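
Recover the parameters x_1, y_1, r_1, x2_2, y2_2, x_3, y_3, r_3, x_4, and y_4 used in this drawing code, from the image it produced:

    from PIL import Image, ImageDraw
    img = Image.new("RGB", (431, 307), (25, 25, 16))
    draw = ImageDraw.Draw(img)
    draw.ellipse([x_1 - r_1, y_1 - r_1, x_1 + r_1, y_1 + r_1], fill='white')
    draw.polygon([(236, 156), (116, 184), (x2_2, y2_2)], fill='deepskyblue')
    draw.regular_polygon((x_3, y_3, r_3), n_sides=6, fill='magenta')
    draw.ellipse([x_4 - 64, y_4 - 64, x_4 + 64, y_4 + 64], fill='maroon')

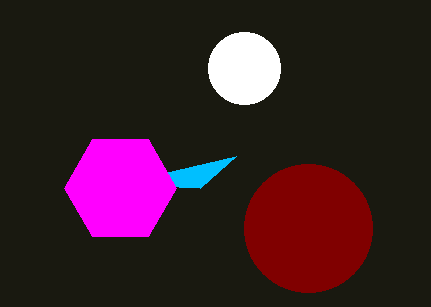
x_1 = 244, y_1 = 68, r_1 = 36, x2_2 = 200, y2_2 = 188, x_3 = 120, y_3 = 188, r_3 = 56, x_4 = 308, y_4 = 228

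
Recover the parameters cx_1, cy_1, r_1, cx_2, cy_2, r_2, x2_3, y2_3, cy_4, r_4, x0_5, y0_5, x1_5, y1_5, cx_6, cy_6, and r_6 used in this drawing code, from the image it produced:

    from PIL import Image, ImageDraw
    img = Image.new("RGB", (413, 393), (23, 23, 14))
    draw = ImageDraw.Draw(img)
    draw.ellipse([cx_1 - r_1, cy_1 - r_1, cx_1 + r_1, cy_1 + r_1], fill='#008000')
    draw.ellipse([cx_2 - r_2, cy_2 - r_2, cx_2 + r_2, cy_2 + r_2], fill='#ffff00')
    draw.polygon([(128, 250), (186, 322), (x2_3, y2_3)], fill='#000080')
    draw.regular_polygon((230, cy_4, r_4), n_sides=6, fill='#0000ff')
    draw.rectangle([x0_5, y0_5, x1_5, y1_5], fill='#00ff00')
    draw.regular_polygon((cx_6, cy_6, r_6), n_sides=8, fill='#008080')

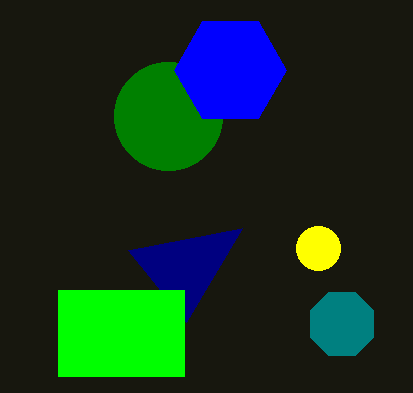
cx_1 = 168; cy_1 = 116; r_1 = 54; cx_2 = 318; cy_2 = 248; r_2 = 22; x2_3 = 242; y2_3 = 228; cy_4 = 70; r_4 = 56; x0_5 = 58; y0_5 = 290; x1_5 = 184; y1_5 = 376; cx_6 = 342; cy_6 = 324; r_6 = 34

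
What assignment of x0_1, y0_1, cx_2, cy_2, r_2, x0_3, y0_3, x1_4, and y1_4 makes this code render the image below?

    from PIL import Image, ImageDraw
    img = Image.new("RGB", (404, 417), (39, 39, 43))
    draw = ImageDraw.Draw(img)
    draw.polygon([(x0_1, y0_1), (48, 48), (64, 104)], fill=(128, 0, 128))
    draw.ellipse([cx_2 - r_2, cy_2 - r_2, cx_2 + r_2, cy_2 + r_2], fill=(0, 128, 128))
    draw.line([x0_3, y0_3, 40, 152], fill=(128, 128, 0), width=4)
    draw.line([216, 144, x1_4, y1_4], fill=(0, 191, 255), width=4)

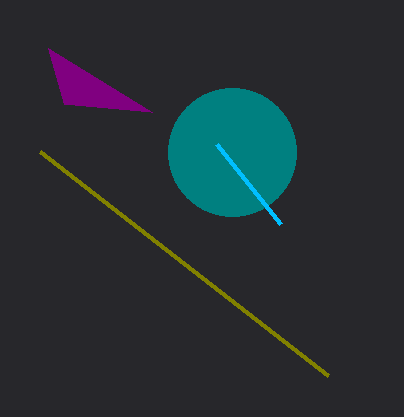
x0_1 = 152, y0_1 = 112, cx_2 = 232, cy_2 = 152, r_2 = 64, x0_3 = 328, y0_3 = 376, x1_4 = 280, y1_4 = 224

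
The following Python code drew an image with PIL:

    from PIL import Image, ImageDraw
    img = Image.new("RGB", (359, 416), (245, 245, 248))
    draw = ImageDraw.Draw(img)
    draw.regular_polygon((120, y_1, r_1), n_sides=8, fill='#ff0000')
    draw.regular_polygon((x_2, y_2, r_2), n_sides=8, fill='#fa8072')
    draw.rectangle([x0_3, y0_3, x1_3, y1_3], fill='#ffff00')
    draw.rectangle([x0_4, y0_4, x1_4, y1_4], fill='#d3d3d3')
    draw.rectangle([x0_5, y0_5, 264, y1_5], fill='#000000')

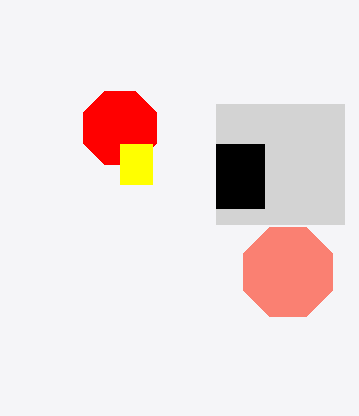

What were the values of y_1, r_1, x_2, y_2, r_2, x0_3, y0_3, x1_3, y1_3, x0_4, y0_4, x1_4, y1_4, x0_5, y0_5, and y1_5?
y_1 = 128, r_1 = 40, x_2 = 288, y_2 = 272, r_2 = 48, x0_3 = 120, y0_3 = 144, x1_3 = 152, y1_3 = 184, x0_4 = 216, y0_4 = 104, x1_4 = 344, y1_4 = 224, x0_5 = 216, y0_5 = 144, y1_5 = 208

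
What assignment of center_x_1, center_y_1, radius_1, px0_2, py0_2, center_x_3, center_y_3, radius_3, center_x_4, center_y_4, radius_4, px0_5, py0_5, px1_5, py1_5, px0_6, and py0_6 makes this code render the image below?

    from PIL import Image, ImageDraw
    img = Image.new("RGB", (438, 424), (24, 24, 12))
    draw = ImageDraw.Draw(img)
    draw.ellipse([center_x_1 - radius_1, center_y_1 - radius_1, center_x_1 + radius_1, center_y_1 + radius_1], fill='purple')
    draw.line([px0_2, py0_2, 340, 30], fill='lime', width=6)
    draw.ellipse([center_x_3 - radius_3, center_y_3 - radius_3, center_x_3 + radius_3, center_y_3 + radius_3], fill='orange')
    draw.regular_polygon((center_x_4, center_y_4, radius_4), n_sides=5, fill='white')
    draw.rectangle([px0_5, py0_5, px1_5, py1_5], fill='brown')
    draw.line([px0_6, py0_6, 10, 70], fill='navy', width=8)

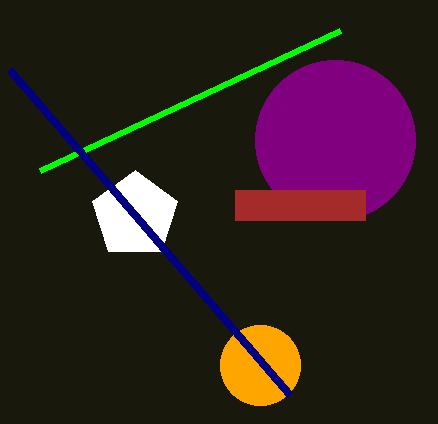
center_x_1 = 335; center_y_1 = 140; radius_1 = 80; px0_2 = 40; py0_2 = 170; center_x_3 = 260; center_y_3 = 365; radius_3 = 40; center_x_4 = 135; center_y_4 = 215; radius_4 = 45; px0_5 = 235; py0_5 = 190; px1_5 = 365; py1_5 = 220; px0_6 = 290; py0_6 = 395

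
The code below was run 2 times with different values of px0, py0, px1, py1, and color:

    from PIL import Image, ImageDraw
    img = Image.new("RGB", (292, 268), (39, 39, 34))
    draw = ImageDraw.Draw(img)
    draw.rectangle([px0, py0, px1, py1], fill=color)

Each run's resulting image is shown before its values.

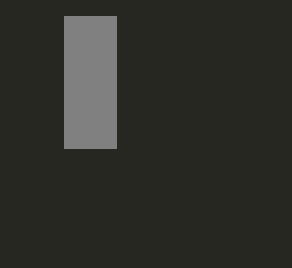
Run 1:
px0 = 64
py0 = 16
px1 = 116
py1 = 148
color = 'gray'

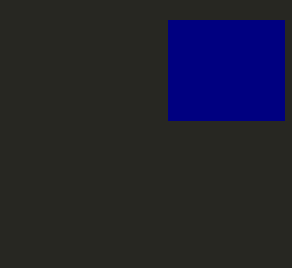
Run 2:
px0 = 168
py0 = 20
px1 = 284
py1 = 120
color = 'navy'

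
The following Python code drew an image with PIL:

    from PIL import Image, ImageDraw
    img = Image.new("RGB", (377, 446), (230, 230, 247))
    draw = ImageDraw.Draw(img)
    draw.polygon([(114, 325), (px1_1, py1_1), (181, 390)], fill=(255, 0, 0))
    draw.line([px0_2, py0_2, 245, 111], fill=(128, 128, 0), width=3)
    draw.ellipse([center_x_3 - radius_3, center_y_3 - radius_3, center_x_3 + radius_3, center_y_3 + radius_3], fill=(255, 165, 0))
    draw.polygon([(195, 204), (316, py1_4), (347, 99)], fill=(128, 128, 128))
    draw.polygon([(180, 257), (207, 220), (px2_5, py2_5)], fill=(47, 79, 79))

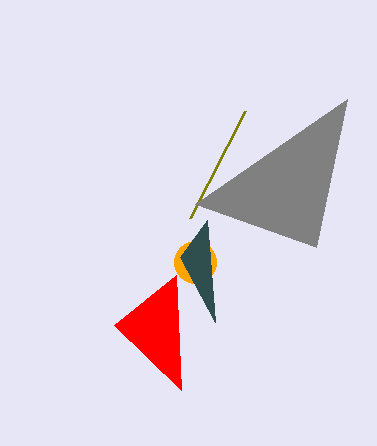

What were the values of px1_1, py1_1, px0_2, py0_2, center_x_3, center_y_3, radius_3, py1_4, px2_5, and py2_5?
px1_1 = 176; py1_1 = 275; px0_2 = 190; py0_2 = 218; center_x_3 = 195; center_y_3 = 262; radius_3 = 21; py1_4 = 247; px2_5 = 215; py2_5 = 322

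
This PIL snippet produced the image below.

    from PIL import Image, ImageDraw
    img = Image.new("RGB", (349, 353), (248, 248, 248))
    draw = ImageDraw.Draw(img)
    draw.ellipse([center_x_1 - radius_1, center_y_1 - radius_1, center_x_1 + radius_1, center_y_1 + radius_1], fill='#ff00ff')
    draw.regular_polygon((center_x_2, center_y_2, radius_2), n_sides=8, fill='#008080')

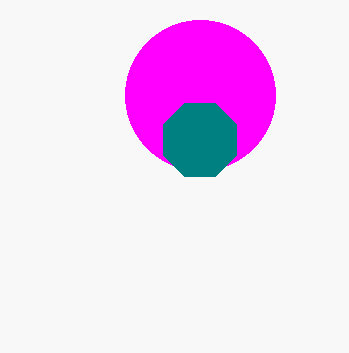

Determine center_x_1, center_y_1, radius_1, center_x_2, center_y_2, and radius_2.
center_x_1 = 200; center_y_1 = 95; radius_1 = 75; center_x_2 = 200; center_y_2 = 140; radius_2 = 40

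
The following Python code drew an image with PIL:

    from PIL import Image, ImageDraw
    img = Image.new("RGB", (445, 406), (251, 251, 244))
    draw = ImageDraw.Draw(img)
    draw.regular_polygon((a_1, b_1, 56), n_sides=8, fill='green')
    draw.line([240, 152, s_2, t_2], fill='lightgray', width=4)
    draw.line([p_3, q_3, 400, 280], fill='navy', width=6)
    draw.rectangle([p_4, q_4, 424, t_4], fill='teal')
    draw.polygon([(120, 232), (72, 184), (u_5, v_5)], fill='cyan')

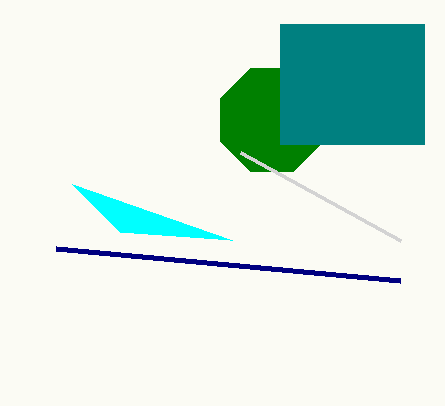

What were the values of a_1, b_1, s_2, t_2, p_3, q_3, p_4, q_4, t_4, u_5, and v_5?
a_1 = 272, b_1 = 120, s_2 = 400, t_2 = 240, p_3 = 56, q_3 = 248, p_4 = 280, q_4 = 24, t_4 = 144, u_5 = 232, v_5 = 240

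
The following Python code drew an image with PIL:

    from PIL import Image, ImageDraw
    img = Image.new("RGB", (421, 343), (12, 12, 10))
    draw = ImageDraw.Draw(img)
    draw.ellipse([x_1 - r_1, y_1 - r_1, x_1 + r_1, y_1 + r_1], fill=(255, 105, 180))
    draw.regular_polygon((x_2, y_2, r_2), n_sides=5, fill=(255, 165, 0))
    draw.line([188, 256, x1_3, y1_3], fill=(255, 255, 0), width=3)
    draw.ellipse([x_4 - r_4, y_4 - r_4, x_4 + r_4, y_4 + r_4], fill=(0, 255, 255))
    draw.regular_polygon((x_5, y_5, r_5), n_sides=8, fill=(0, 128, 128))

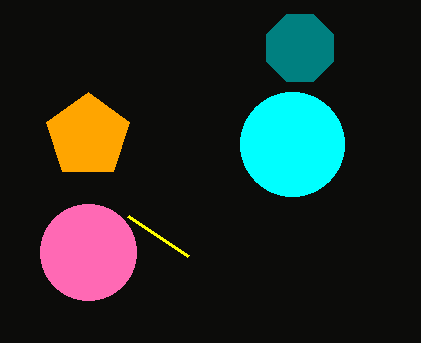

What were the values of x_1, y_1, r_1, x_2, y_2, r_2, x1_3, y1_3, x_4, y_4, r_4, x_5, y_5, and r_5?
x_1 = 88; y_1 = 252; r_1 = 48; x_2 = 88; y_2 = 136; r_2 = 44; x1_3 = 128; y1_3 = 216; x_4 = 292; y_4 = 144; r_4 = 52; x_5 = 300; y_5 = 48; r_5 = 36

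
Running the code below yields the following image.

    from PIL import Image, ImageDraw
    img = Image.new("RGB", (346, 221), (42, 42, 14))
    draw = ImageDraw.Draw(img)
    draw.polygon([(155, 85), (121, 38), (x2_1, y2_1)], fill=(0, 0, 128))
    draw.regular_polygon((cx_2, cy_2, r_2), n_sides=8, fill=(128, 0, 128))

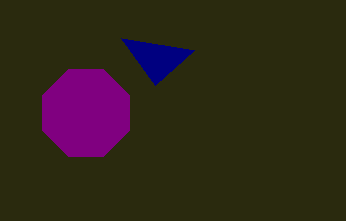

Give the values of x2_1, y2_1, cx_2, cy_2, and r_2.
x2_1 = 194; y2_1 = 50; cx_2 = 86; cy_2 = 113; r_2 = 47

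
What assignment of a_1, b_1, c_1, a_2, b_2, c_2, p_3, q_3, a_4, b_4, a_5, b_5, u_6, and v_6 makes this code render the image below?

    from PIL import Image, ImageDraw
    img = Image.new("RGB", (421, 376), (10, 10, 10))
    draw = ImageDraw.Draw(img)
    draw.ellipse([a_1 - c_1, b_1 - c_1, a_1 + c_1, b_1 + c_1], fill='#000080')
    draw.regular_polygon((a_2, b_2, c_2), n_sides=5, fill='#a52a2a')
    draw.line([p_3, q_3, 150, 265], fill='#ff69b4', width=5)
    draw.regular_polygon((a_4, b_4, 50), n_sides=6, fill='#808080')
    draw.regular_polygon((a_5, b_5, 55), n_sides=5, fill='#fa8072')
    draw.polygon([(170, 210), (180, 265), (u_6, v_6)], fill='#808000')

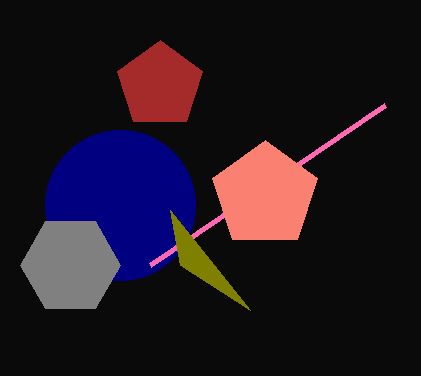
a_1 = 120
b_1 = 205
c_1 = 75
a_2 = 160
b_2 = 85
c_2 = 45
p_3 = 385
q_3 = 105
a_4 = 70
b_4 = 265
a_5 = 265
b_5 = 195
u_6 = 250
v_6 = 310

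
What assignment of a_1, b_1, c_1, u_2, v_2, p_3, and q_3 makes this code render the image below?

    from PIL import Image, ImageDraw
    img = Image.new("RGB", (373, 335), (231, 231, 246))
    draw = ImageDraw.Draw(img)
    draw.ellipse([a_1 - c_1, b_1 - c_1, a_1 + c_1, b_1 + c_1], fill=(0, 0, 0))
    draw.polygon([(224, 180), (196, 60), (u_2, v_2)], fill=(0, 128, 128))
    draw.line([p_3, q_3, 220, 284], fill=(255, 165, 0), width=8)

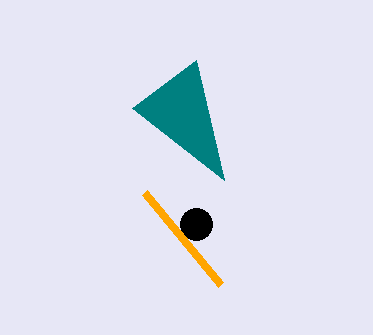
a_1 = 196
b_1 = 224
c_1 = 16
u_2 = 132
v_2 = 108
p_3 = 144
q_3 = 192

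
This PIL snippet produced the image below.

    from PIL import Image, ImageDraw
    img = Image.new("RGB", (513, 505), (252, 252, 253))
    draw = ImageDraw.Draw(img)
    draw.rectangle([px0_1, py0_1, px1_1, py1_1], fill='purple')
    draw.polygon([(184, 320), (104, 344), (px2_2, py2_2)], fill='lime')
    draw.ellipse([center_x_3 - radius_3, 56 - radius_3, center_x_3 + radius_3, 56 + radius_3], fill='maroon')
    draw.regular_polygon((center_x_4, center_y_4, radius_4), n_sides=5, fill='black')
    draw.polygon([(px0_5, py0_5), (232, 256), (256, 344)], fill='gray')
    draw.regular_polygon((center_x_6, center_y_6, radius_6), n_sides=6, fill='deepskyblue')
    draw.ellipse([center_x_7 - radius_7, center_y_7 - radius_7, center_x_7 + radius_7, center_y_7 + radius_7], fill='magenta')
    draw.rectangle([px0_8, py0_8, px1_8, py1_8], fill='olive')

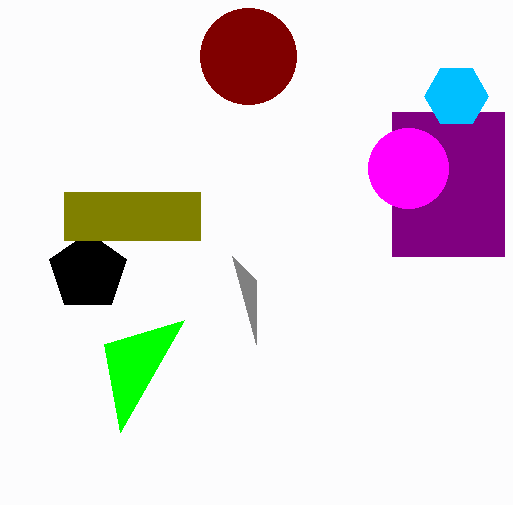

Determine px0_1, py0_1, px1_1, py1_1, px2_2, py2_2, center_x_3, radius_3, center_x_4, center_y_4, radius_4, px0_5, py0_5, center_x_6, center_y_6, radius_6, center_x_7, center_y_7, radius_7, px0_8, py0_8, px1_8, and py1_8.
px0_1 = 392
py0_1 = 112
px1_1 = 504
py1_1 = 256
px2_2 = 120
py2_2 = 432
center_x_3 = 248
radius_3 = 48
center_x_4 = 88
center_y_4 = 272
radius_4 = 40
px0_5 = 256
py0_5 = 280
center_x_6 = 456
center_y_6 = 96
radius_6 = 32
center_x_7 = 408
center_y_7 = 168
radius_7 = 40
px0_8 = 64
py0_8 = 192
px1_8 = 200
py1_8 = 240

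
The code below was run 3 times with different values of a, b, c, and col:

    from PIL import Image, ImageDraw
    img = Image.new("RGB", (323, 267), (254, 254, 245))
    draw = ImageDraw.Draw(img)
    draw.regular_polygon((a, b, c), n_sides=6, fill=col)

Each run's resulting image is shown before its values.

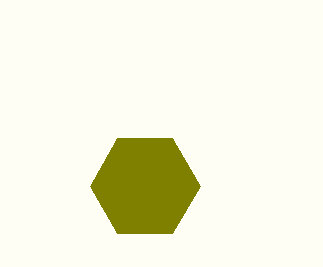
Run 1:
a = 145; b = 186; c = 55; col = 'olive'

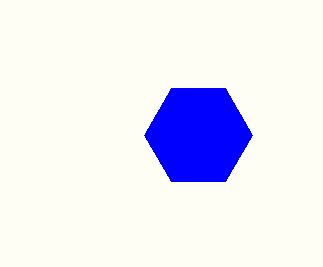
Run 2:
a = 198, b = 135, c = 54, col = 'blue'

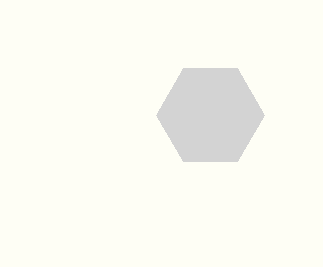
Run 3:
a = 210; b = 115; c = 54; col = 'lightgray'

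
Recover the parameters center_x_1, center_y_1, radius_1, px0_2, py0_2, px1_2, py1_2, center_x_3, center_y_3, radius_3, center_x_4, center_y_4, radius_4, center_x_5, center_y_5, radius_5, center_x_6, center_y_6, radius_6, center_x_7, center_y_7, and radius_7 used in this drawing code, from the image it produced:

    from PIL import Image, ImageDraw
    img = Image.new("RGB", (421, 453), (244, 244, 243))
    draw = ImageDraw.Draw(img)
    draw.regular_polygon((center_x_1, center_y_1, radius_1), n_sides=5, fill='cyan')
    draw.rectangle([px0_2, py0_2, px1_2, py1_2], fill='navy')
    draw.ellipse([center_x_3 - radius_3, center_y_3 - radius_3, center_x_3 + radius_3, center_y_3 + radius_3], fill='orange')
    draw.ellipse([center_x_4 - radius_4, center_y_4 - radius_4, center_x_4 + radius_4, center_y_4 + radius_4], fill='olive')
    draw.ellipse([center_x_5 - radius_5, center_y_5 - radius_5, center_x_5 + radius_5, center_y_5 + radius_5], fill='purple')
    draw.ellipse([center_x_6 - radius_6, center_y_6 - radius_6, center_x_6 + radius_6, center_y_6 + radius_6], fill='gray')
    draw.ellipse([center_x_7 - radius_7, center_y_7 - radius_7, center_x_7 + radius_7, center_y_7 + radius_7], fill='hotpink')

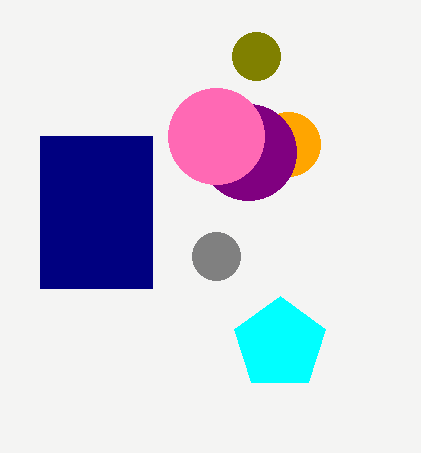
center_x_1 = 280; center_y_1 = 344; radius_1 = 48; px0_2 = 40; py0_2 = 136; px1_2 = 152; py1_2 = 288; center_x_3 = 288; center_y_3 = 144; radius_3 = 32; center_x_4 = 256; center_y_4 = 56; radius_4 = 24; center_x_5 = 248; center_y_5 = 152; radius_5 = 48; center_x_6 = 216; center_y_6 = 256; radius_6 = 24; center_x_7 = 216; center_y_7 = 136; radius_7 = 48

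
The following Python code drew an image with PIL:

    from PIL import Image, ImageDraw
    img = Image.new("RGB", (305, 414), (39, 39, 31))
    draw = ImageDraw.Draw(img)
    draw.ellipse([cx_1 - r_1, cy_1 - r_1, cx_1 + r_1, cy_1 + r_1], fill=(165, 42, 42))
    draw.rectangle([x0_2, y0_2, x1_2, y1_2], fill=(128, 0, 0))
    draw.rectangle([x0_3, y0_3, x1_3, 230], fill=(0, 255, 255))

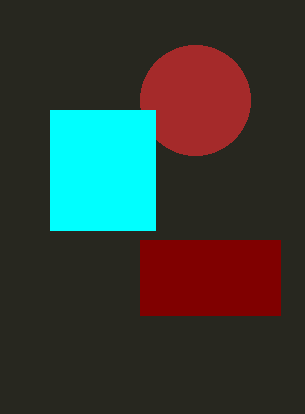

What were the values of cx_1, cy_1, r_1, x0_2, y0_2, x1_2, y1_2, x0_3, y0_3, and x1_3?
cx_1 = 195; cy_1 = 100; r_1 = 55; x0_2 = 140; y0_2 = 240; x1_2 = 280; y1_2 = 315; x0_3 = 50; y0_3 = 110; x1_3 = 155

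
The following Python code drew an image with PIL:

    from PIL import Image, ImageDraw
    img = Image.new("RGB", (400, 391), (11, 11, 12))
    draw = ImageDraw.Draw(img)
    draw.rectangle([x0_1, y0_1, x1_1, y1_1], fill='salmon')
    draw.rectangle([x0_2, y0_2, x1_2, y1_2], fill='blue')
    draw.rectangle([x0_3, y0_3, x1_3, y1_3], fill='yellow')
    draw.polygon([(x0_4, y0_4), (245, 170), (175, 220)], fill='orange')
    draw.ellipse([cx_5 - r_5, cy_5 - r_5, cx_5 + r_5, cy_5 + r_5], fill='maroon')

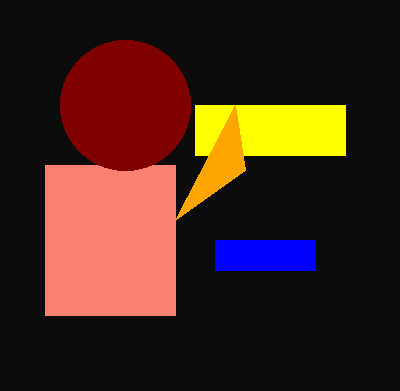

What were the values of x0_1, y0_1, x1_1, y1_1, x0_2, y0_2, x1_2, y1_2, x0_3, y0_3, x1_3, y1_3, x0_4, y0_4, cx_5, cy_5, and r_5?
x0_1 = 45; y0_1 = 165; x1_1 = 175; y1_1 = 315; x0_2 = 215; y0_2 = 240; x1_2 = 315; y1_2 = 270; x0_3 = 195; y0_3 = 105; x1_3 = 345; y1_3 = 155; x0_4 = 235; y0_4 = 105; cx_5 = 125; cy_5 = 105; r_5 = 65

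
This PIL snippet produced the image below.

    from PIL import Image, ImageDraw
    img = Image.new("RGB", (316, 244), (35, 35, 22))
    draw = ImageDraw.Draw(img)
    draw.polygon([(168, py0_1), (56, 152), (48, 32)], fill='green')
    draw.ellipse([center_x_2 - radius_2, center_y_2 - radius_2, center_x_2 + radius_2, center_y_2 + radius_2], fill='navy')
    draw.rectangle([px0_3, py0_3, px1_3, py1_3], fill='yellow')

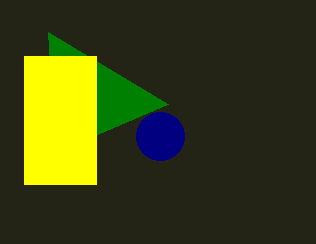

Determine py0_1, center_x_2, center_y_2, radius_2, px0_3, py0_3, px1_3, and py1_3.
py0_1 = 104, center_x_2 = 160, center_y_2 = 136, radius_2 = 24, px0_3 = 24, py0_3 = 56, px1_3 = 96, py1_3 = 184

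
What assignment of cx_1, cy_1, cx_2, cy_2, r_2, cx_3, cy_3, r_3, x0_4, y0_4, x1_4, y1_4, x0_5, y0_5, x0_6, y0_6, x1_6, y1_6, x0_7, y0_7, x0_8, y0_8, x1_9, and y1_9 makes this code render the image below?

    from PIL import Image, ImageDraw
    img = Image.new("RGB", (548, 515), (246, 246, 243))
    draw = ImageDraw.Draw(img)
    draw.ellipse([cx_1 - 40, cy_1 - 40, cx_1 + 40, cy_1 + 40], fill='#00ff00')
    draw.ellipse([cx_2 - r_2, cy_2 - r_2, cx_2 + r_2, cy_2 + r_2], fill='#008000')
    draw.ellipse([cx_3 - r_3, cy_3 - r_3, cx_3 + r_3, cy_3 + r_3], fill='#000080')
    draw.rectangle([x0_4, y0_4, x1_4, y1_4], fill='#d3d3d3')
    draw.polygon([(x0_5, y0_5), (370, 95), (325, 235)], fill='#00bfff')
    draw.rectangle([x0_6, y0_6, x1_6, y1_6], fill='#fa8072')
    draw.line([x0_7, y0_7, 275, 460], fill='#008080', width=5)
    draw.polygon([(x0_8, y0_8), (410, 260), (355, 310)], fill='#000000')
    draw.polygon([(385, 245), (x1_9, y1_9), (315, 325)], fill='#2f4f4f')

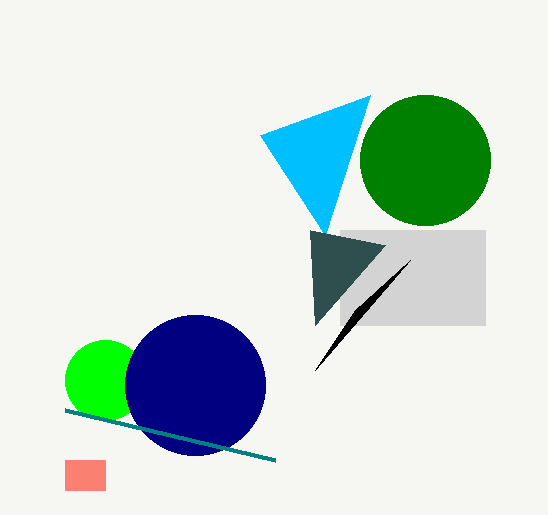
cx_1 = 105
cy_1 = 380
cx_2 = 425
cy_2 = 160
r_2 = 65
cx_3 = 195
cy_3 = 385
r_3 = 70
x0_4 = 340
y0_4 = 230
x1_4 = 485
y1_4 = 325
x0_5 = 260
y0_5 = 135
x0_6 = 65
y0_6 = 460
x1_6 = 105
y1_6 = 490
x0_7 = 65
y0_7 = 410
x0_8 = 315
y0_8 = 370
x1_9 = 310
y1_9 = 230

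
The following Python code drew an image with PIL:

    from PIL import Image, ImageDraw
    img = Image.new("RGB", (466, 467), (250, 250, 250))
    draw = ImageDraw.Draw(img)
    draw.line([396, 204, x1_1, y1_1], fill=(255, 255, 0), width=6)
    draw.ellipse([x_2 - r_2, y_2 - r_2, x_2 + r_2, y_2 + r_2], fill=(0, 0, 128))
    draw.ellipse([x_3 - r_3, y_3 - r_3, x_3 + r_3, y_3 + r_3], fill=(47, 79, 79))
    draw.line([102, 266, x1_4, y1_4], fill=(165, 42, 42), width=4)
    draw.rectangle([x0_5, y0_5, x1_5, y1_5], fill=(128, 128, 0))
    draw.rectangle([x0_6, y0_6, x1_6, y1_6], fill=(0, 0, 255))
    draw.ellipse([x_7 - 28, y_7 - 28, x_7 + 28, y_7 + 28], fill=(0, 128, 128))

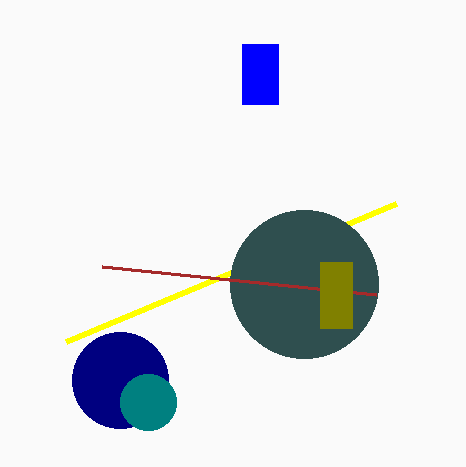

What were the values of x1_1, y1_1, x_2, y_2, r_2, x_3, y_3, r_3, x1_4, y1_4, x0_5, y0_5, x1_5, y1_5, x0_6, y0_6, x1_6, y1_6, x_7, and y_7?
x1_1 = 66; y1_1 = 342; x_2 = 120; y_2 = 380; r_2 = 48; x_3 = 304; y_3 = 284; r_3 = 74; x1_4 = 376; y1_4 = 294; x0_5 = 320; y0_5 = 262; x1_5 = 352; y1_5 = 328; x0_6 = 242; y0_6 = 44; x1_6 = 278; y1_6 = 104; x_7 = 148; y_7 = 402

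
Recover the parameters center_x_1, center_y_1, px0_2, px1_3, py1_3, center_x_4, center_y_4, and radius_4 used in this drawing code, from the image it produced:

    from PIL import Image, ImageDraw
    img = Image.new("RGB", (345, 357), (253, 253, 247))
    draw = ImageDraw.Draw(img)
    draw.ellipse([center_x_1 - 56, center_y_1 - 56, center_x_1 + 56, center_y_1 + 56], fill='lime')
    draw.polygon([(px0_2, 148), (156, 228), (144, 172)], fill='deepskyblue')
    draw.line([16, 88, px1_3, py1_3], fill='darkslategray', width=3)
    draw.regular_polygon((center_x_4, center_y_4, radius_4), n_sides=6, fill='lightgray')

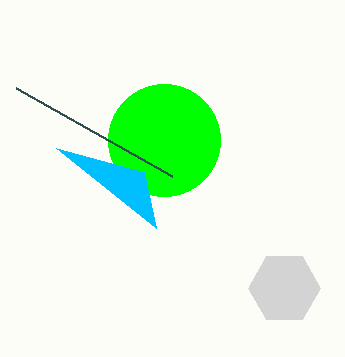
center_x_1 = 164
center_y_1 = 140
px0_2 = 56
px1_3 = 172
py1_3 = 176
center_x_4 = 284
center_y_4 = 288
radius_4 = 36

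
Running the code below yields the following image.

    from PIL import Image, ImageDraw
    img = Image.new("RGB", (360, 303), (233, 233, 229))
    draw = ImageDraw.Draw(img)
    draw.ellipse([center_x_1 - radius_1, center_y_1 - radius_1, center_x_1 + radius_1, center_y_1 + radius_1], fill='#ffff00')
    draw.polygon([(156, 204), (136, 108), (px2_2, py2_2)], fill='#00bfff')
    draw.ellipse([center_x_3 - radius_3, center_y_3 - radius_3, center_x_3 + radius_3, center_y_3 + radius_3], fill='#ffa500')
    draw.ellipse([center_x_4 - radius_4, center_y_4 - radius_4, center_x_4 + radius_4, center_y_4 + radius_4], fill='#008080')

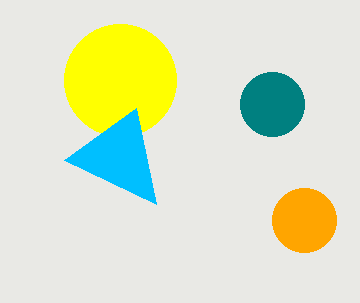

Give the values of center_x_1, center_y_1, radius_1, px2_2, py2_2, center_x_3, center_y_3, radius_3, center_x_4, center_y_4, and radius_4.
center_x_1 = 120
center_y_1 = 80
radius_1 = 56
px2_2 = 64
py2_2 = 160
center_x_3 = 304
center_y_3 = 220
radius_3 = 32
center_x_4 = 272
center_y_4 = 104
radius_4 = 32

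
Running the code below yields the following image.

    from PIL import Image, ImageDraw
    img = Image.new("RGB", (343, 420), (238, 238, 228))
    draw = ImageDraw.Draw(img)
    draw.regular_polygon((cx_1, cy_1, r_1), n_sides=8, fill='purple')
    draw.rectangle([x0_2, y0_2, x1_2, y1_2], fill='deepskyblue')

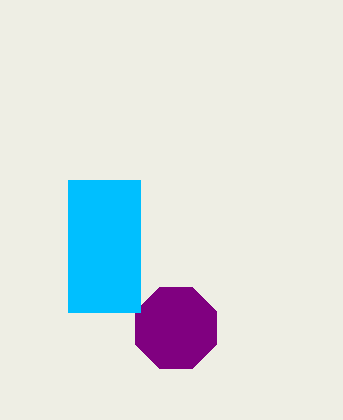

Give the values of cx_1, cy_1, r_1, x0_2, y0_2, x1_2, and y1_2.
cx_1 = 176, cy_1 = 328, r_1 = 44, x0_2 = 68, y0_2 = 180, x1_2 = 140, y1_2 = 312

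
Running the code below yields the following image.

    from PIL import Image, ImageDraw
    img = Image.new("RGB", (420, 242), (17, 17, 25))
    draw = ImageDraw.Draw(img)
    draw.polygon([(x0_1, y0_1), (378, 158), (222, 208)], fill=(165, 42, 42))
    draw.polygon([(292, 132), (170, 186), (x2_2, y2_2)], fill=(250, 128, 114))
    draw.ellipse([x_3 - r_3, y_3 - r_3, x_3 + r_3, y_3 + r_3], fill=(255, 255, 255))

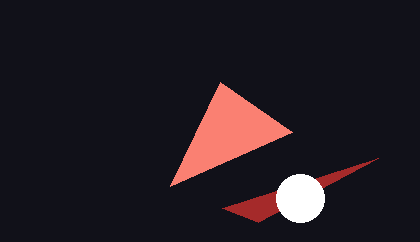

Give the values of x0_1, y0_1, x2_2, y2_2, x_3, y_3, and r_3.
x0_1 = 258; y0_1 = 222; x2_2 = 220; y2_2 = 82; x_3 = 300; y_3 = 198; r_3 = 24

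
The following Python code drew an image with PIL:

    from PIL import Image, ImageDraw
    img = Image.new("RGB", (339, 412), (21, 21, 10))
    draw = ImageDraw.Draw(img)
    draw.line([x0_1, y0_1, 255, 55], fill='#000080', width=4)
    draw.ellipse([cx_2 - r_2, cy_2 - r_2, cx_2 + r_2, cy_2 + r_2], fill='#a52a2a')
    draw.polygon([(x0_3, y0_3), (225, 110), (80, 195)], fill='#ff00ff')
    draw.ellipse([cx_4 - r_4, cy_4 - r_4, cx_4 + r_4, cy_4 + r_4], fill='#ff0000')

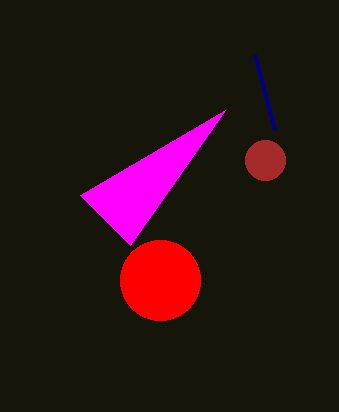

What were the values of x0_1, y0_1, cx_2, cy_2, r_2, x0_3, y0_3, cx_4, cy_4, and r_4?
x0_1 = 275
y0_1 = 130
cx_2 = 265
cy_2 = 160
r_2 = 20
x0_3 = 130
y0_3 = 245
cx_4 = 160
cy_4 = 280
r_4 = 40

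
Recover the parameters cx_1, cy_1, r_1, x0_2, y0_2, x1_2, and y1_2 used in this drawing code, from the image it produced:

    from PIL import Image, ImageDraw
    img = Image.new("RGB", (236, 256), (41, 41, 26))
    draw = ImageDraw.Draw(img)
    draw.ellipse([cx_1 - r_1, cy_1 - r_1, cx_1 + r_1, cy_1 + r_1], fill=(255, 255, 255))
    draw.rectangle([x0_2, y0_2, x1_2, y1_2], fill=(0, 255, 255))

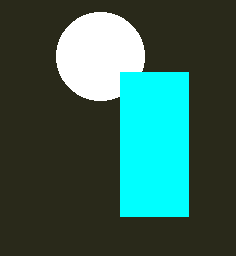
cx_1 = 100, cy_1 = 56, r_1 = 44, x0_2 = 120, y0_2 = 72, x1_2 = 188, y1_2 = 216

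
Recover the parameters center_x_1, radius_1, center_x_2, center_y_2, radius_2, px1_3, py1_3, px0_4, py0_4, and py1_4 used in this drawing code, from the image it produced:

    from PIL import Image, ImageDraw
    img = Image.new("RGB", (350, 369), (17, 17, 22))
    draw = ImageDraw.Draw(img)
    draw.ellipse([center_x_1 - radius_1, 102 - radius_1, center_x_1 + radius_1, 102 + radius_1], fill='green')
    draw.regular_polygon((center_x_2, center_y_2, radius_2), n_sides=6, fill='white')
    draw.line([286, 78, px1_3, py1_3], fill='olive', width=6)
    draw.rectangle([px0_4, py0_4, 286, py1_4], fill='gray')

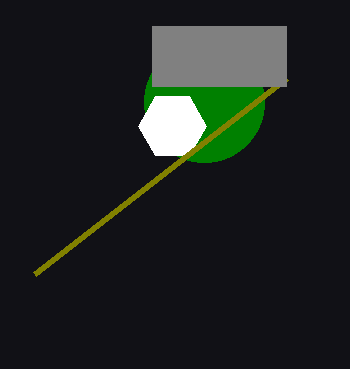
center_x_1 = 204, radius_1 = 60, center_x_2 = 172, center_y_2 = 126, radius_2 = 34, px1_3 = 34, py1_3 = 274, px0_4 = 152, py0_4 = 26, py1_4 = 86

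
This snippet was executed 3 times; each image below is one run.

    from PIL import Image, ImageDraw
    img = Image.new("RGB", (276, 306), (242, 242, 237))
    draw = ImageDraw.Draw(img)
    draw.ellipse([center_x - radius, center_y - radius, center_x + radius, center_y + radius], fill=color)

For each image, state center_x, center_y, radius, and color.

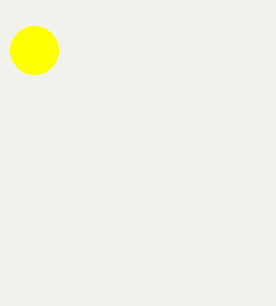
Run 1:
center_x = 34
center_y = 50
radius = 24
color = 'yellow'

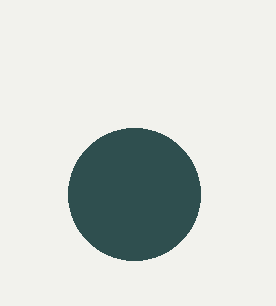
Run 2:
center_x = 134
center_y = 194
radius = 66
color = 'darkslategray'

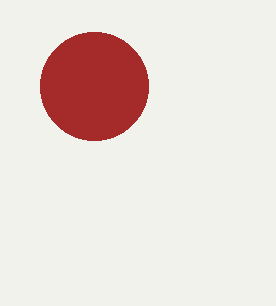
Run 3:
center_x = 94, center_y = 86, radius = 54, color = 'brown'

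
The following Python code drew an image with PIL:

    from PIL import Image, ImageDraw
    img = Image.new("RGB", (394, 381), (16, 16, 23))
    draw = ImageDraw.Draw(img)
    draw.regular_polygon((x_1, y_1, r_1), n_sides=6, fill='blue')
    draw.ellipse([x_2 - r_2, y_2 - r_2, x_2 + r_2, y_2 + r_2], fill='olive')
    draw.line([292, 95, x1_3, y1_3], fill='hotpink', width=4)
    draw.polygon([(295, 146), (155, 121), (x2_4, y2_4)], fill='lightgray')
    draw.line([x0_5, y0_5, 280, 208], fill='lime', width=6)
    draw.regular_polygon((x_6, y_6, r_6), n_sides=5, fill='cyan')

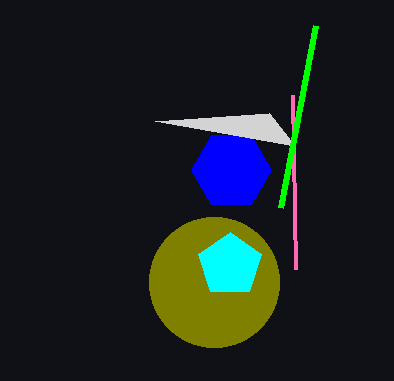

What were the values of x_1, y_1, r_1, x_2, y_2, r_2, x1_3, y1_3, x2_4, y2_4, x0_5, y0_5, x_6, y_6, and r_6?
x_1 = 231; y_1 = 170; r_1 = 40; x_2 = 214; y_2 = 282; r_2 = 65; x1_3 = 295; y1_3 = 269; x2_4 = 269; y2_4 = 113; x0_5 = 315; y0_5 = 26; x_6 = 230; y_6 = 265; r_6 = 33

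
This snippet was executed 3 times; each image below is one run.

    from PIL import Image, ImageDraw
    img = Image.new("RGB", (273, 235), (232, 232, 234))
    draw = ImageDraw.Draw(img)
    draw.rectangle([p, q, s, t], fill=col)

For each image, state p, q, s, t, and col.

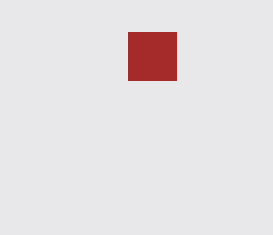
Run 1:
p = 128
q = 32
s = 176
t = 80
col = 'brown'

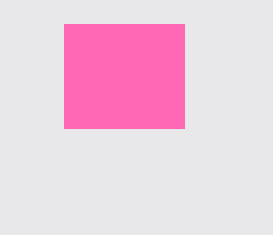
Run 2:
p = 64, q = 24, s = 184, t = 128, col = 'hotpink'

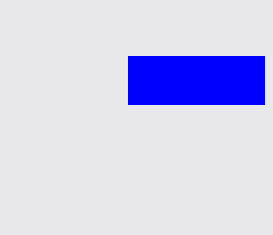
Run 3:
p = 128; q = 56; s = 264; t = 104; col = 'blue'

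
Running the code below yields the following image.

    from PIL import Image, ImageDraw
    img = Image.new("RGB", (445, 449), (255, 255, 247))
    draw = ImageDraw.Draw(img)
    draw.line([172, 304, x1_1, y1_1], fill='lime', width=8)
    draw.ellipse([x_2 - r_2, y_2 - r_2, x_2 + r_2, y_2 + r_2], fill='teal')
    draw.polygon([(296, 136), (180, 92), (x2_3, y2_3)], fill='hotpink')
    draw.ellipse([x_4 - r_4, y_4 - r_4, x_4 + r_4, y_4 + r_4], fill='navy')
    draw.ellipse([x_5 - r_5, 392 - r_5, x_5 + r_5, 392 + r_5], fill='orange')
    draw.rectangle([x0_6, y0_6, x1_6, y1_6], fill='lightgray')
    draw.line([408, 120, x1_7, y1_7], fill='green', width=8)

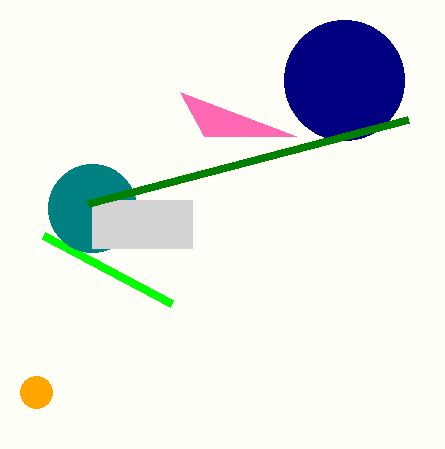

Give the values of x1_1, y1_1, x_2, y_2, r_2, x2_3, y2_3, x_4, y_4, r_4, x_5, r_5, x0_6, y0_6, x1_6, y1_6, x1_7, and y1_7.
x1_1 = 44, y1_1 = 236, x_2 = 92, y_2 = 208, r_2 = 44, x2_3 = 204, y2_3 = 136, x_4 = 344, y_4 = 80, r_4 = 60, x_5 = 36, r_5 = 16, x0_6 = 92, y0_6 = 200, x1_6 = 192, y1_6 = 248, x1_7 = 88, y1_7 = 204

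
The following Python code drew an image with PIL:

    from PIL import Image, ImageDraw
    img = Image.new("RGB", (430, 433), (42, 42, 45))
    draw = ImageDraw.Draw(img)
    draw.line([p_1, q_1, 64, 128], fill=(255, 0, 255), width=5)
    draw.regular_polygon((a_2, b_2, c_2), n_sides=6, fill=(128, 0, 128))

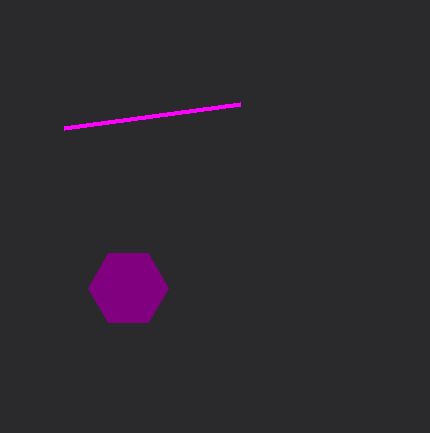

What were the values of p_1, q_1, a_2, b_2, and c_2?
p_1 = 240; q_1 = 104; a_2 = 128; b_2 = 288; c_2 = 40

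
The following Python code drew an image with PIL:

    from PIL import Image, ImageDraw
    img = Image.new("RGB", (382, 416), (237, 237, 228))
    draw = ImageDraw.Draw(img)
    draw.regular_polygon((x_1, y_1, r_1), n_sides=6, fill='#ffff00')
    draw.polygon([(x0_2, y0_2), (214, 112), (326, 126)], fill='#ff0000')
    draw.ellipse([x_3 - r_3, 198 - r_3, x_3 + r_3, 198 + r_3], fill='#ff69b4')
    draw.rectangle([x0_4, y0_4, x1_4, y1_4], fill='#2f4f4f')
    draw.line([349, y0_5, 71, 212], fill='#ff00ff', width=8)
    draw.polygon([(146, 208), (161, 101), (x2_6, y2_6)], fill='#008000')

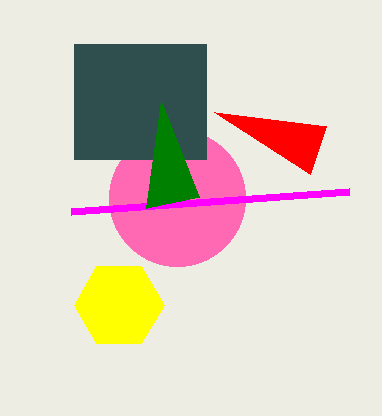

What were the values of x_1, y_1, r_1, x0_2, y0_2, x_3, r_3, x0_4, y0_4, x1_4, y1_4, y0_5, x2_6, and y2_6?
x_1 = 119; y_1 = 305; r_1 = 45; x0_2 = 310; y0_2 = 174; x_3 = 177; r_3 = 68; x0_4 = 74; y0_4 = 44; x1_4 = 206; y1_4 = 159; y0_5 = 192; x2_6 = 199; y2_6 = 197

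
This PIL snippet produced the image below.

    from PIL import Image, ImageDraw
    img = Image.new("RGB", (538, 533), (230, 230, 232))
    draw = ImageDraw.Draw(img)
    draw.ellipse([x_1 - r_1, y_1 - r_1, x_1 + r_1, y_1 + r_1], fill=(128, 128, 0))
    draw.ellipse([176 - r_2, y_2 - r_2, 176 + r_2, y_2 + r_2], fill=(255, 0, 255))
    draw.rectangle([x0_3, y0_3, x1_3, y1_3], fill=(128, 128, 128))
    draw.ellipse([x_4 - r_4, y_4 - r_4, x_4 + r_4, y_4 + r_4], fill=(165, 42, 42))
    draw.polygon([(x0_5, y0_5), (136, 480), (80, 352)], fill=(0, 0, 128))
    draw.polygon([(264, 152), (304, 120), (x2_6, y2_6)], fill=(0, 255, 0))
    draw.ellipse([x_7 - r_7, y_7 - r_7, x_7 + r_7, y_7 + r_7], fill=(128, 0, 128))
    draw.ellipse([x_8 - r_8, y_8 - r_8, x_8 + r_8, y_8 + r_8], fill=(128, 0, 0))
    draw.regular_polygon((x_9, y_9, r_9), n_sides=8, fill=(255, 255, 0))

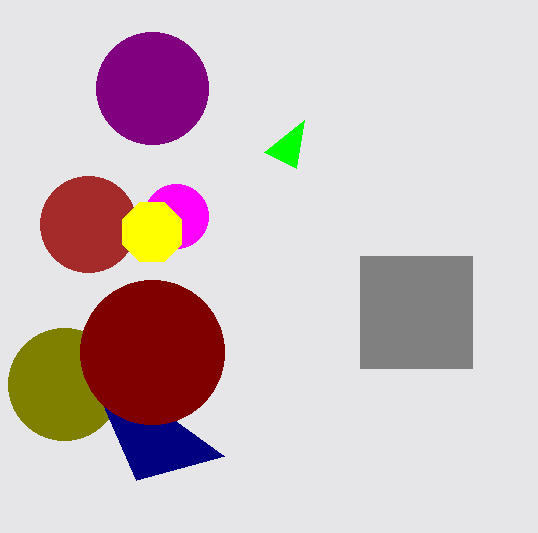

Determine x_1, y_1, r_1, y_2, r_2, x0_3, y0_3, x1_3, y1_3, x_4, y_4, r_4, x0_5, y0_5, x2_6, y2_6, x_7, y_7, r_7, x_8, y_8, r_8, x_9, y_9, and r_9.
x_1 = 64, y_1 = 384, r_1 = 56, y_2 = 216, r_2 = 32, x0_3 = 360, y0_3 = 256, x1_3 = 472, y1_3 = 368, x_4 = 88, y_4 = 224, r_4 = 48, x0_5 = 224, y0_5 = 456, x2_6 = 296, y2_6 = 168, x_7 = 152, y_7 = 88, r_7 = 56, x_8 = 152, y_8 = 352, r_8 = 72, x_9 = 152, y_9 = 232, r_9 = 32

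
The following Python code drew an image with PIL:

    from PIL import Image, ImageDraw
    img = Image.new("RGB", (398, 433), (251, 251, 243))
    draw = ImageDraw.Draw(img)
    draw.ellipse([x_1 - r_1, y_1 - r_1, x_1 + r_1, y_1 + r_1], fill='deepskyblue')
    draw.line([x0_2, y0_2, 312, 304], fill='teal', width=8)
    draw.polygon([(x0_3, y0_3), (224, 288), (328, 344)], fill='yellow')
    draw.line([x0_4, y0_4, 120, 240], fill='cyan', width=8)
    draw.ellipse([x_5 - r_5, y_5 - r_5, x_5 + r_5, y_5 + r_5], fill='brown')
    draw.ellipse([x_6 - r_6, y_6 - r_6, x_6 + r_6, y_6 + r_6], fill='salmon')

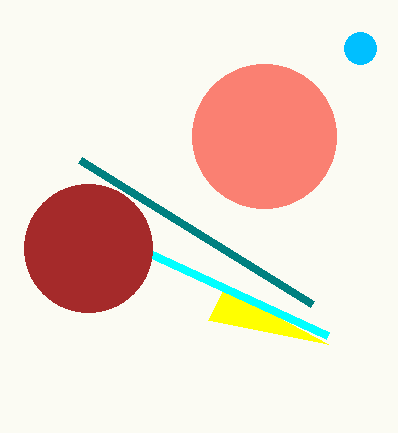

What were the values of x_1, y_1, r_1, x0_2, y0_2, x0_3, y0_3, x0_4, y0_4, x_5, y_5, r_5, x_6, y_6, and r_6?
x_1 = 360, y_1 = 48, r_1 = 16, x0_2 = 80, y0_2 = 160, x0_3 = 208, y0_3 = 320, x0_4 = 328, y0_4 = 336, x_5 = 88, y_5 = 248, r_5 = 64, x_6 = 264, y_6 = 136, r_6 = 72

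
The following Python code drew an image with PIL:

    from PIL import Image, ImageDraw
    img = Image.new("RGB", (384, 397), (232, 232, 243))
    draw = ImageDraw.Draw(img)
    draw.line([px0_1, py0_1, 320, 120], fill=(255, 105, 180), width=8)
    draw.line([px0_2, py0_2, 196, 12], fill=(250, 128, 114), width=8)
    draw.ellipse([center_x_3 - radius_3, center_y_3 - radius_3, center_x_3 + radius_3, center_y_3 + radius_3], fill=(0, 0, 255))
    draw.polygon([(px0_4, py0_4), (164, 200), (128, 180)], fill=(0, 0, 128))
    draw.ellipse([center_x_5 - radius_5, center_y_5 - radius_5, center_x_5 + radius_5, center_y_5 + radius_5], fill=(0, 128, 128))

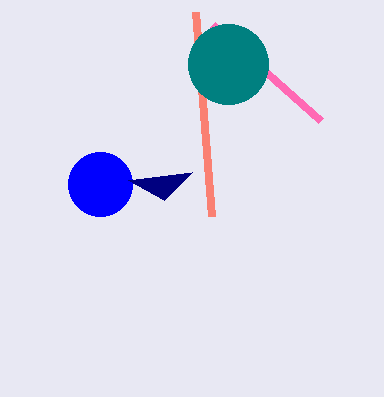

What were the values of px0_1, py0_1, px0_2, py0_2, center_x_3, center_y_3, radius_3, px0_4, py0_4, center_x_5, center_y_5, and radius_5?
px0_1 = 212
py0_1 = 24
px0_2 = 212
py0_2 = 216
center_x_3 = 100
center_y_3 = 184
radius_3 = 32
px0_4 = 192
py0_4 = 172
center_x_5 = 228
center_y_5 = 64
radius_5 = 40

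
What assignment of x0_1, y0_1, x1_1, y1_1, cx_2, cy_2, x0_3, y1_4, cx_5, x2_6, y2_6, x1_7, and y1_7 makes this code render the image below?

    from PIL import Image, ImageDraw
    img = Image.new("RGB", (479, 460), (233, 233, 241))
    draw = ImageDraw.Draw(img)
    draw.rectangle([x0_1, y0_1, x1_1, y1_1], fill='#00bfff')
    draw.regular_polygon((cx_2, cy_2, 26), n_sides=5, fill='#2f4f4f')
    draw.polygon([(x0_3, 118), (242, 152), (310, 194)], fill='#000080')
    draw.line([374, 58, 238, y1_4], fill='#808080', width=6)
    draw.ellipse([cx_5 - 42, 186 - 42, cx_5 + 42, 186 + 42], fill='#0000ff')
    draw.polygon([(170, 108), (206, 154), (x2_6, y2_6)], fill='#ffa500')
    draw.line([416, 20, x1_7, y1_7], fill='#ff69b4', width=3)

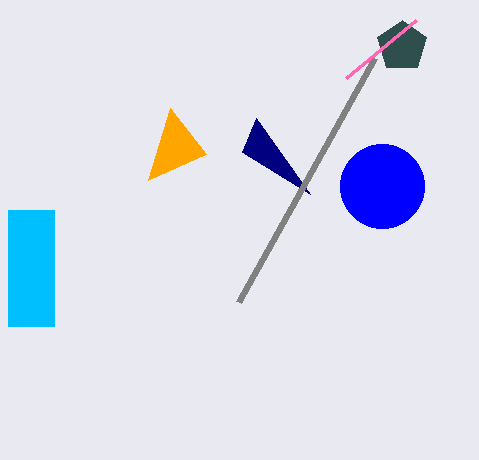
x0_1 = 8; y0_1 = 210; x1_1 = 54; y1_1 = 326; cx_2 = 402; cy_2 = 46; x0_3 = 256; y1_4 = 302; cx_5 = 382; x2_6 = 148; y2_6 = 180; x1_7 = 346; y1_7 = 78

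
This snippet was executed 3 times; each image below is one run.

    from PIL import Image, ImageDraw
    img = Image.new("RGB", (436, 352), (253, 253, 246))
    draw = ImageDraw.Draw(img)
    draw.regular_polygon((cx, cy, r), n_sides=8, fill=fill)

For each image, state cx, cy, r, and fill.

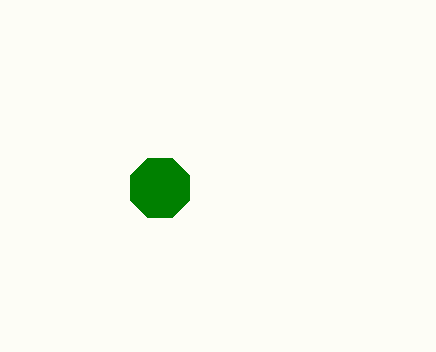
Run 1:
cx = 160; cy = 188; r = 32; fill = 'green'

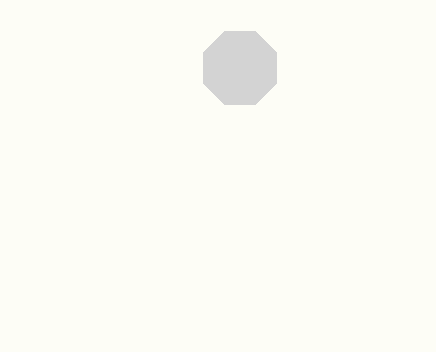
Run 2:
cx = 240; cy = 68; r = 40; fill = 'lightgray'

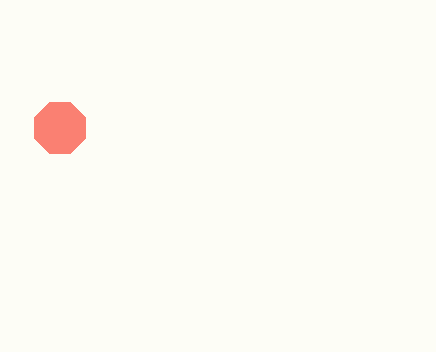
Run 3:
cx = 60; cy = 128; r = 28; fill = 'salmon'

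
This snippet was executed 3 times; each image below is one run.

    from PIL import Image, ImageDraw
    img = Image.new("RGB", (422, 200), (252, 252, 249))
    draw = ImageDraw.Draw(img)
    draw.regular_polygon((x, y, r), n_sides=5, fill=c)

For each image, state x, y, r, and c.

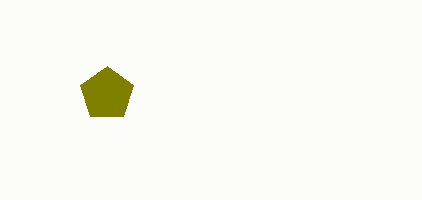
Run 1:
x = 107, y = 94, r = 28, c = 'olive'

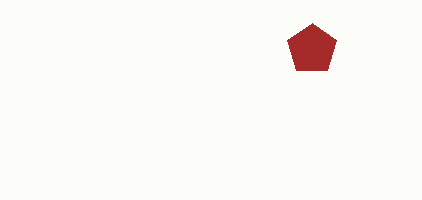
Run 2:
x = 312, y = 49, r = 26, c = 'brown'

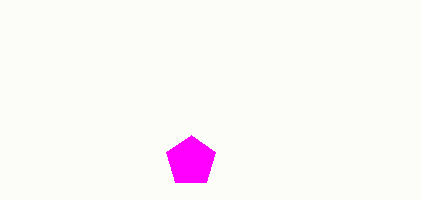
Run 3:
x = 191, y = 161, r = 26, c = 'magenta'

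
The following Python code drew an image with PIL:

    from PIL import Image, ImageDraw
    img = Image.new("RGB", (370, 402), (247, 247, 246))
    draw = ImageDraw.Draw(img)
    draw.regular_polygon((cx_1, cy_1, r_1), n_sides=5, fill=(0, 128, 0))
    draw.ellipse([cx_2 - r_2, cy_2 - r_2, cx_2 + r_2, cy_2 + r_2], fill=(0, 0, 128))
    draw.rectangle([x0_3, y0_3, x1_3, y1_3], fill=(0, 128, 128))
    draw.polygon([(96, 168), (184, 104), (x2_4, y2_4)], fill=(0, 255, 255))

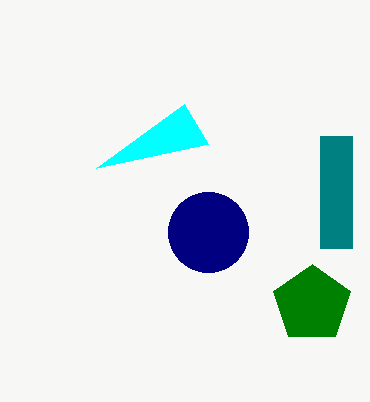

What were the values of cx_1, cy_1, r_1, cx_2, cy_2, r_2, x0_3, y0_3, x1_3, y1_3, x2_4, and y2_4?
cx_1 = 312
cy_1 = 304
r_1 = 40
cx_2 = 208
cy_2 = 232
r_2 = 40
x0_3 = 320
y0_3 = 136
x1_3 = 352
y1_3 = 248
x2_4 = 208
y2_4 = 144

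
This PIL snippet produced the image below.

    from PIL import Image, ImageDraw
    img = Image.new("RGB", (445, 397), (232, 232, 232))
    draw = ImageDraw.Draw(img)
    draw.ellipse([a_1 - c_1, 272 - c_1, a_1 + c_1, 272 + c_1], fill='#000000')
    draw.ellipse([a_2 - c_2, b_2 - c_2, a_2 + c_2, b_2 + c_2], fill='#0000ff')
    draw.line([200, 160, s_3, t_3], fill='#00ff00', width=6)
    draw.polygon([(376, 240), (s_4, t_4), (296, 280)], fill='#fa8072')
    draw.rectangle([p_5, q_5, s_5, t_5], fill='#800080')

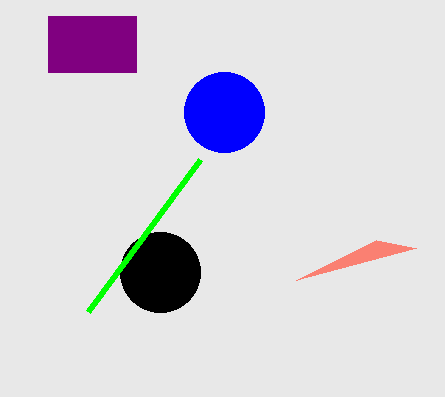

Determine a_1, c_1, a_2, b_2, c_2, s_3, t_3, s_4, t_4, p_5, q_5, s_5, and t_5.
a_1 = 160
c_1 = 40
a_2 = 224
b_2 = 112
c_2 = 40
s_3 = 88
t_3 = 312
s_4 = 416
t_4 = 248
p_5 = 48
q_5 = 16
s_5 = 136
t_5 = 72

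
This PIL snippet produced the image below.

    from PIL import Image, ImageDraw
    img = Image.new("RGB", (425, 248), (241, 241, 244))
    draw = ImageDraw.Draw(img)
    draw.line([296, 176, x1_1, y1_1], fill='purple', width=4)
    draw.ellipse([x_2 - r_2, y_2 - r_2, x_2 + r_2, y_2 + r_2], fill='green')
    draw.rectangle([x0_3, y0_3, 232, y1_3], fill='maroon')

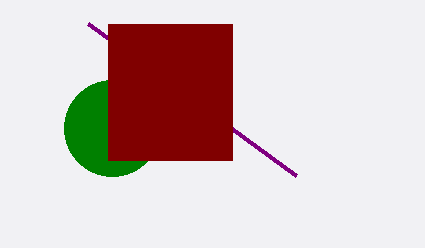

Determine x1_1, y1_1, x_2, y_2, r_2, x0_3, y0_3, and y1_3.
x1_1 = 88; y1_1 = 24; x_2 = 112; y_2 = 128; r_2 = 48; x0_3 = 108; y0_3 = 24; y1_3 = 160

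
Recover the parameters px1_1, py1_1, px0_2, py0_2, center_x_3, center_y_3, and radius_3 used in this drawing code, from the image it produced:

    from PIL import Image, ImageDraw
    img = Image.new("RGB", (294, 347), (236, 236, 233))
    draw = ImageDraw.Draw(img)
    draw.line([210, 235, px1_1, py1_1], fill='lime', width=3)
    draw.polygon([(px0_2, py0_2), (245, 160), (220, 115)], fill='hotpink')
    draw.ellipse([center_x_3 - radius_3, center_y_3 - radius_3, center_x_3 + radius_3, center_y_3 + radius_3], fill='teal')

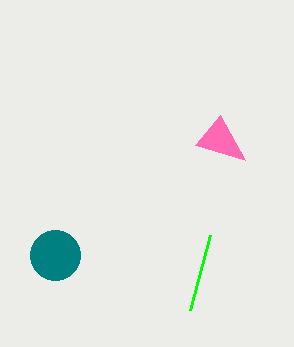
px1_1 = 190; py1_1 = 310; px0_2 = 195; py0_2 = 145; center_x_3 = 55; center_y_3 = 255; radius_3 = 25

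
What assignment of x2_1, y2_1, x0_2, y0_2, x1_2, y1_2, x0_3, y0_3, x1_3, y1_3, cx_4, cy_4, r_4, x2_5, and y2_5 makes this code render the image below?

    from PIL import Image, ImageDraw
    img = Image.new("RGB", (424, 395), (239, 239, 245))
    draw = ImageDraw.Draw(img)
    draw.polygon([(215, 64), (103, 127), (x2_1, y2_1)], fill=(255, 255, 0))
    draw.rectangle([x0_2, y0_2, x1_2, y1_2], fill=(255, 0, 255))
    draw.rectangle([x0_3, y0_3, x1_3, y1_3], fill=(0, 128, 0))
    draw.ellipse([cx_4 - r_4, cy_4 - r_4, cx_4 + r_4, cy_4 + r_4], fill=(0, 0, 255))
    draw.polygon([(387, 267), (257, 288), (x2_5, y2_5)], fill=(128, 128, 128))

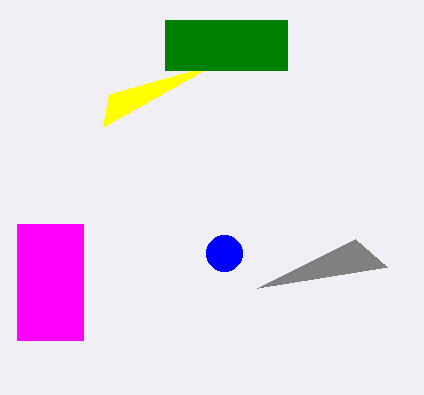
x2_1 = 109, y2_1 = 94, x0_2 = 17, y0_2 = 224, x1_2 = 83, y1_2 = 340, x0_3 = 165, y0_3 = 20, x1_3 = 287, y1_3 = 70, cx_4 = 224, cy_4 = 253, r_4 = 18, x2_5 = 355, y2_5 = 239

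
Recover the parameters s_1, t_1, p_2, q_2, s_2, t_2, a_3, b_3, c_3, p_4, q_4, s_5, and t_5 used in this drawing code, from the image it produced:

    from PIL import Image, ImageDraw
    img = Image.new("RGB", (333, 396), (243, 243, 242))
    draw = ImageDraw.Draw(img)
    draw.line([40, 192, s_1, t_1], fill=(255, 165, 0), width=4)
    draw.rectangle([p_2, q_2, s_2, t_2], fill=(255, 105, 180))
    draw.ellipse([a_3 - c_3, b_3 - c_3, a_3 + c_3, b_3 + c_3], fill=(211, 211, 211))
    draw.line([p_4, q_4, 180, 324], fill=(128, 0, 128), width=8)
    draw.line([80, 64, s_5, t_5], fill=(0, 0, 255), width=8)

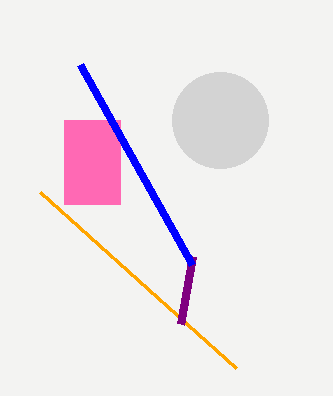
s_1 = 236
t_1 = 368
p_2 = 64
q_2 = 120
s_2 = 120
t_2 = 204
a_3 = 220
b_3 = 120
c_3 = 48
p_4 = 192
q_4 = 256
s_5 = 192
t_5 = 264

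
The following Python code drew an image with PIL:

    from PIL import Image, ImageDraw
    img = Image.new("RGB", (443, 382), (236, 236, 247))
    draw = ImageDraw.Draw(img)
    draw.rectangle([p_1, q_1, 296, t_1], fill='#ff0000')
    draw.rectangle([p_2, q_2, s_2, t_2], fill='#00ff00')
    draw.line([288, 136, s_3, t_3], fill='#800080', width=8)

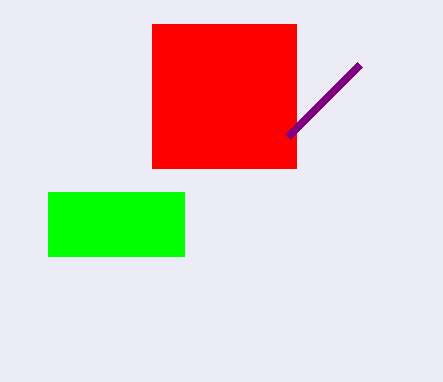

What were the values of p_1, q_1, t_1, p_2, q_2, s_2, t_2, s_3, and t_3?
p_1 = 152
q_1 = 24
t_1 = 168
p_2 = 48
q_2 = 192
s_2 = 184
t_2 = 256
s_3 = 360
t_3 = 64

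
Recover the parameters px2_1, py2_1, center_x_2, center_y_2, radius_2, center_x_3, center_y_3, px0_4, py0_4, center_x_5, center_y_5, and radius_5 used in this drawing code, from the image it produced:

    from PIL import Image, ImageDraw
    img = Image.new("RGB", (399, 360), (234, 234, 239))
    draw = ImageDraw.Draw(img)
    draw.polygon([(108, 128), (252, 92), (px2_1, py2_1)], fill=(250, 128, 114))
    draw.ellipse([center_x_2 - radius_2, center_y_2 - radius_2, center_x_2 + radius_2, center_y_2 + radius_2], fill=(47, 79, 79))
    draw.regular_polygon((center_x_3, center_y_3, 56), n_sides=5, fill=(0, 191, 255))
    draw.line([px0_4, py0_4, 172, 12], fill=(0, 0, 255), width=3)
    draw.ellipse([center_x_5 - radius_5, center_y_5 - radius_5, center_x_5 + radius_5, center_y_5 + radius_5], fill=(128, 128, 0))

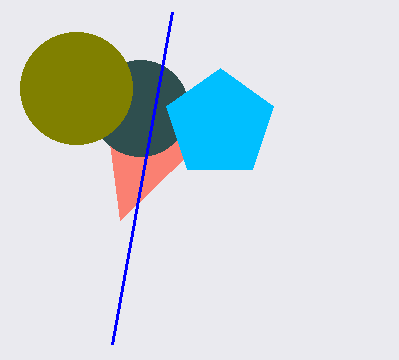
px2_1 = 120
py2_1 = 220
center_x_2 = 140
center_y_2 = 108
radius_2 = 48
center_x_3 = 220
center_y_3 = 124
px0_4 = 112
py0_4 = 344
center_x_5 = 76
center_y_5 = 88
radius_5 = 56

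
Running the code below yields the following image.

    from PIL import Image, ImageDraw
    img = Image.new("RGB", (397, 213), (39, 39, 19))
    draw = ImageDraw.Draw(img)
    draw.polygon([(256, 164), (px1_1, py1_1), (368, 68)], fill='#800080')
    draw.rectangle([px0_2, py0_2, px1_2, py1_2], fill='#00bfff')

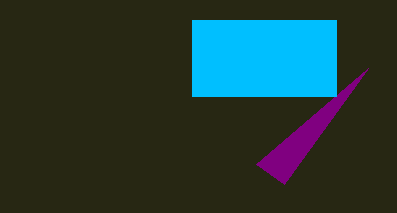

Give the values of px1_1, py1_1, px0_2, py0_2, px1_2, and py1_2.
px1_1 = 284; py1_1 = 184; px0_2 = 192; py0_2 = 20; px1_2 = 336; py1_2 = 96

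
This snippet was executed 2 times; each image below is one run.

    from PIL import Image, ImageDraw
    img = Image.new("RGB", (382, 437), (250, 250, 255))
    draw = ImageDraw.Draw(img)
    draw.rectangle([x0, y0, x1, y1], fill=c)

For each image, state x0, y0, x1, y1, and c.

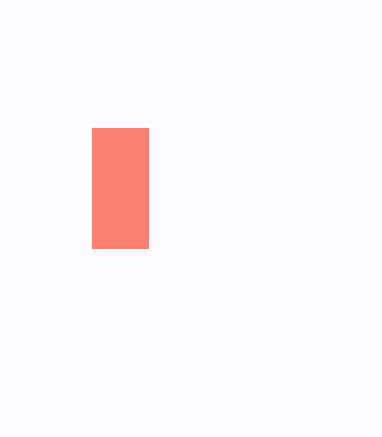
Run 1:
x0 = 92, y0 = 128, x1 = 148, y1 = 248, c = 'salmon'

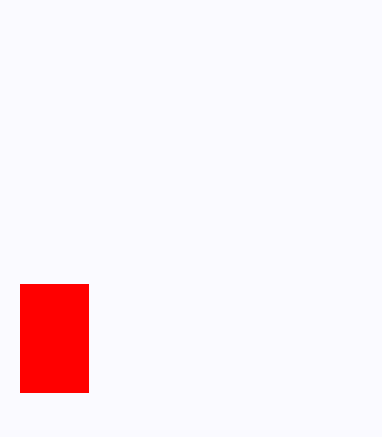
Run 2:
x0 = 20; y0 = 284; x1 = 88; y1 = 392; c = 'red'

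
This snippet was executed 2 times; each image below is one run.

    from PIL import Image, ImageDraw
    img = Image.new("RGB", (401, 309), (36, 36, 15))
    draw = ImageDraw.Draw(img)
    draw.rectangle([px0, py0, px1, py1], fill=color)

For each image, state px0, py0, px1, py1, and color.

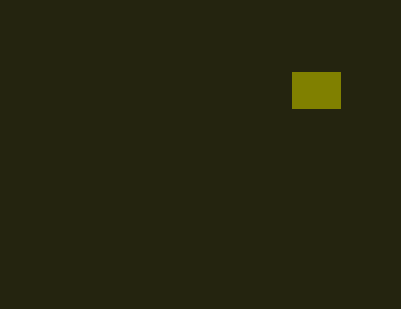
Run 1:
px0 = 292
py0 = 72
px1 = 340
py1 = 108
color = 'olive'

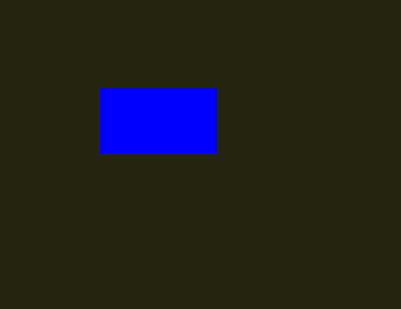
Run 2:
px0 = 100
py0 = 88
px1 = 216
py1 = 152
color = 'blue'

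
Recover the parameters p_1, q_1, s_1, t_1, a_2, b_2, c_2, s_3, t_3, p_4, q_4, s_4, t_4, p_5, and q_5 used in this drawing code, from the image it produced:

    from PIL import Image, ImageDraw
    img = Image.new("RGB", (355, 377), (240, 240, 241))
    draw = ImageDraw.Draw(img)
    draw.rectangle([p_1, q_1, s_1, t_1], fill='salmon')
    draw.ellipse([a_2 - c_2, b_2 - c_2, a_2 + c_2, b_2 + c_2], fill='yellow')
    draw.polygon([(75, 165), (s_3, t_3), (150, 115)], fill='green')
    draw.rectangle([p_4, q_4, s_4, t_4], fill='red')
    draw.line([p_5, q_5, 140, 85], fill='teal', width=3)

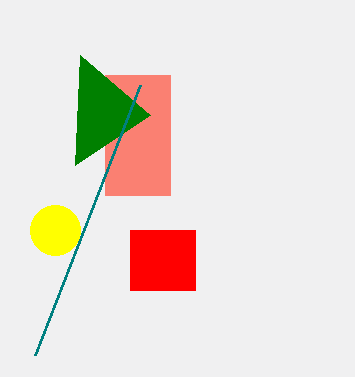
p_1 = 105; q_1 = 75; s_1 = 170; t_1 = 195; a_2 = 55; b_2 = 230; c_2 = 25; s_3 = 80; t_3 = 55; p_4 = 130; q_4 = 230; s_4 = 195; t_4 = 290; p_5 = 35; q_5 = 355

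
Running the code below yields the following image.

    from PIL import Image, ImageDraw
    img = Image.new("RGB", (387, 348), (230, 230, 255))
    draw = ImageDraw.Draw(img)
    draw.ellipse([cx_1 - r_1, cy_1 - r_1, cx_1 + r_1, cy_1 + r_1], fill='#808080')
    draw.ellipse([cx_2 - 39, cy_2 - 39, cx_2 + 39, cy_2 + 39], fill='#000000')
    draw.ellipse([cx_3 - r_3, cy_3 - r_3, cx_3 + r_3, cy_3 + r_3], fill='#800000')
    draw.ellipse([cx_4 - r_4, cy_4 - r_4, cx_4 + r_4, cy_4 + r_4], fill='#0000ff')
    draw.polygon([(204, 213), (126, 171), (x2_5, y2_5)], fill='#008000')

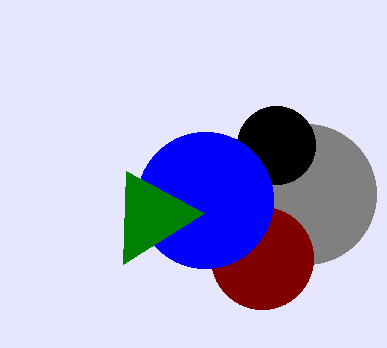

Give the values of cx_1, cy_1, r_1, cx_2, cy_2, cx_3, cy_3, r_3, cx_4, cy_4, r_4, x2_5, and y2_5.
cx_1 = 306, cy_1 = 194, r_1 = 70, cx_2 = 276, cy_2 = 145, cx_3 = 262, cy_3 = 258, r_3 = 51, cx_4 = 205, cy_4 = 200, r_4 = 68, x2_5 = 123, y2_5 = 264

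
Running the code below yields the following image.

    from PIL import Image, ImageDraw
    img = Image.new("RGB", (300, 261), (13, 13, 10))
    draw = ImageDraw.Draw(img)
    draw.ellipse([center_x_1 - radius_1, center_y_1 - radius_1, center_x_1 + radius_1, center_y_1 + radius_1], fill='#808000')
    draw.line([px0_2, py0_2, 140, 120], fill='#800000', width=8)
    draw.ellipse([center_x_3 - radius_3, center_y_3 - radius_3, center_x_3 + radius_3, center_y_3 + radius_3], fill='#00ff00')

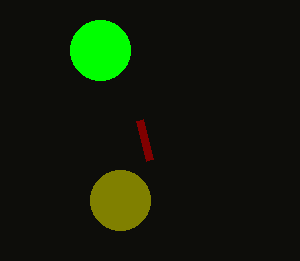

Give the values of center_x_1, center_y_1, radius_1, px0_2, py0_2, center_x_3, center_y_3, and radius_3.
center_x_1 = 120
center_y_1 = 200
radius_1 = 30
px0_2 = 150
py0_2 = 160
center_x_3 = 100
center_y_3 = 50
radius_3 = 30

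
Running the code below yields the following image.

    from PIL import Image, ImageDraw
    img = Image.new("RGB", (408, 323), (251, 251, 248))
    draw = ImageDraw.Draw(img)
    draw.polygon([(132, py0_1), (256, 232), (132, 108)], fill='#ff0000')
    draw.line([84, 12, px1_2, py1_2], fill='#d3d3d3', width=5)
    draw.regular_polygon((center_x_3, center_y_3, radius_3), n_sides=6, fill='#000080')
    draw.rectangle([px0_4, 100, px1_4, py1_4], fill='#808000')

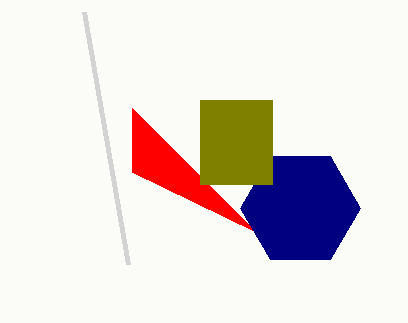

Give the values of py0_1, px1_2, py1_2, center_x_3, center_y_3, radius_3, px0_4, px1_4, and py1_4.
py0_1 = 172, px1_2 = 128, py1_2 = 264, center_x_3 = 300, center_y_3 = 208, radius_3 = 60, px0_4 = 200, px1_4 = 272, py1_4 = 184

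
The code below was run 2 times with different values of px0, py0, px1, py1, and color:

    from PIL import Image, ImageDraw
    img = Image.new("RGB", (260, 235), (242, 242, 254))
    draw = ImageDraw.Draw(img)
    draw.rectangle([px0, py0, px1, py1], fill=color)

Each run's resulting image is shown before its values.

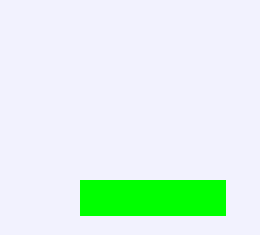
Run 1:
px0 = 80
py0 = 180
px1 = 225
py1 = 215
color = 'lime'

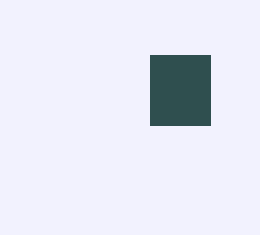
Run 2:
px0 = 150
py0 = 55
px1 = 210
py1 = 125
color = 'darkslategray'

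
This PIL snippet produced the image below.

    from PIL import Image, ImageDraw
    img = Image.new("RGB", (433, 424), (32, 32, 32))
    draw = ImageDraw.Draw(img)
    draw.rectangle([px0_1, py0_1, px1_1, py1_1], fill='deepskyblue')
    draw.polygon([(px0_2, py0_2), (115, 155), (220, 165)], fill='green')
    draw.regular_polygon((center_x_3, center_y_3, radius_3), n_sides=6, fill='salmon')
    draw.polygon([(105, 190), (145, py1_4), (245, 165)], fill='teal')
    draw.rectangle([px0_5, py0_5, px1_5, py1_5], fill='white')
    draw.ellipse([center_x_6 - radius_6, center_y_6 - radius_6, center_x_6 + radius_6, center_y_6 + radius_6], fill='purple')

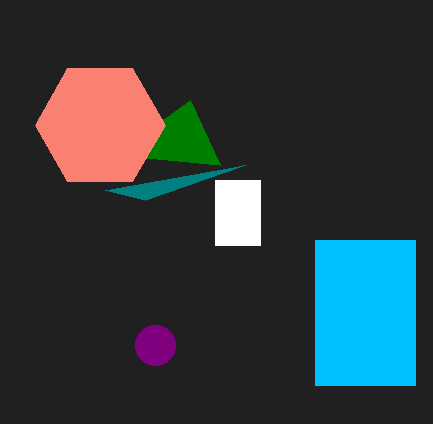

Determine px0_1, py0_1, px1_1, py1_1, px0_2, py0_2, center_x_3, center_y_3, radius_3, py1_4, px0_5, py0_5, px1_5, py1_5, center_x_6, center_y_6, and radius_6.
px0_1 = 315
py0_1 = 240
px1_1 = 415
py1_1 = 385
px0_2 = 190
py0_2 = 100
center_x_3 = 100
center_y_3 = 125
radius_3 = 65
py1_4 = 200
px0_5 = 215
py0_5 = 180
px1_5 = 260
py1_5 = 245
center_x_6 = 155
center_y_6 = 345
radius_6 = 20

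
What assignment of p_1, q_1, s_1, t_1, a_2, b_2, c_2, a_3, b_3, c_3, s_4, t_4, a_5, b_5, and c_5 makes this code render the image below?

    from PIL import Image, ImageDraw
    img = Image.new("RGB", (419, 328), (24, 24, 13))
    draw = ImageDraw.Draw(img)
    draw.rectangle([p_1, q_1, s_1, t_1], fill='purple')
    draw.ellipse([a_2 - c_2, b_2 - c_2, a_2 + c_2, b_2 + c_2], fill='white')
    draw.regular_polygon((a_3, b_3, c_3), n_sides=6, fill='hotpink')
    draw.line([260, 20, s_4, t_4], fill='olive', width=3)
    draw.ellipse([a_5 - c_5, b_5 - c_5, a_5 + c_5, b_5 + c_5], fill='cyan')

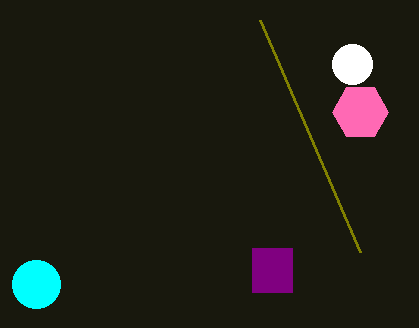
p_1 = 252; q_1 = 248; s_1 = 292; t_1 = 292; a_2 = 352; b_2 = 64; c_2 = 20; a_3 = 360; b_3 = 112; c_3 = 28; s_4 = 360; t_4 = 252; a_5 = 36; b_5 = 284; c_5 = 24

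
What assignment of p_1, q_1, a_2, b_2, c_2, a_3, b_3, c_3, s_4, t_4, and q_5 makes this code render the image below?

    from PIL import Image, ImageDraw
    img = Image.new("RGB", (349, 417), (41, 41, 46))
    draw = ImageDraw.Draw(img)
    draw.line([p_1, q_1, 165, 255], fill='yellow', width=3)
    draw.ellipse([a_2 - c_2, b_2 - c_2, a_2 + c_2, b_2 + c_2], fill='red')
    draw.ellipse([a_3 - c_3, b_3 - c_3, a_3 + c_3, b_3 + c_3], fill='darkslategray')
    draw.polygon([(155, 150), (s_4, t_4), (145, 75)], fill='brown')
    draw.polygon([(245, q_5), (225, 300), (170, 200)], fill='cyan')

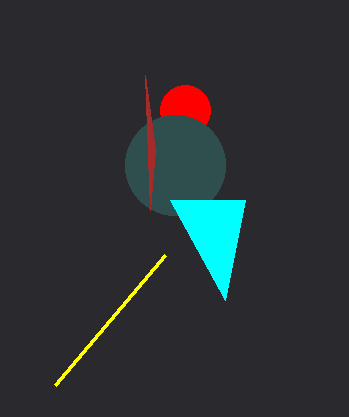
p_1 = 55; q_1 = 385; a_2 = 185; b_2 = 110; c_2 = 25; a_3 = 175; b_3 = 165; c_3 = 50; s_4 = 150; t_4 = 210; q_5 = 200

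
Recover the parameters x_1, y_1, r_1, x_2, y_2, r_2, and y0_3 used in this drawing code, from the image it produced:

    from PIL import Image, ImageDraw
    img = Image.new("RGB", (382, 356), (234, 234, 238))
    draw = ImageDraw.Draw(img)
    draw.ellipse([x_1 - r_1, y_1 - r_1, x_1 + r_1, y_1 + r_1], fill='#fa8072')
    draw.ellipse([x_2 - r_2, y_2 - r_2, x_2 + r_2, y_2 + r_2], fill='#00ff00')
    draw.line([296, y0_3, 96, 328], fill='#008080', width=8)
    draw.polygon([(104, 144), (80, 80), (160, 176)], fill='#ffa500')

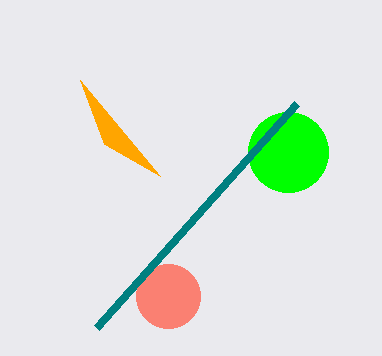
x_1 = 168; y_1 = 296; r_1 = 32; x_2 = 288; y_2 = 152; r_2 = 40; y0_3 = 104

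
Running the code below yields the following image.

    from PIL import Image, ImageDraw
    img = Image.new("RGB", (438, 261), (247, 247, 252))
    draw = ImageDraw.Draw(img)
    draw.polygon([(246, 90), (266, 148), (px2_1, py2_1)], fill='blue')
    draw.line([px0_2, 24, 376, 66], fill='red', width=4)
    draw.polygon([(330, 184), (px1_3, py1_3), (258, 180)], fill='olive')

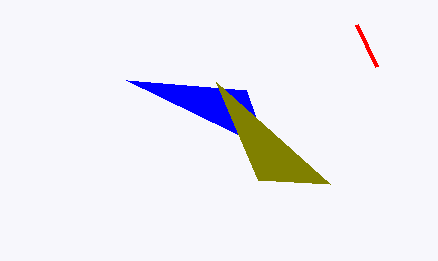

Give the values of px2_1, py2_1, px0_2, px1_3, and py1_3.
px2_1 = 126; py2_1 = 80; px0_2 = 356; px1_3 = 216; py1_3 = 82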